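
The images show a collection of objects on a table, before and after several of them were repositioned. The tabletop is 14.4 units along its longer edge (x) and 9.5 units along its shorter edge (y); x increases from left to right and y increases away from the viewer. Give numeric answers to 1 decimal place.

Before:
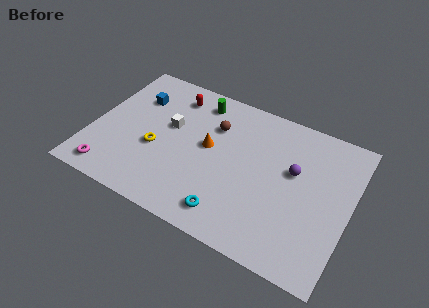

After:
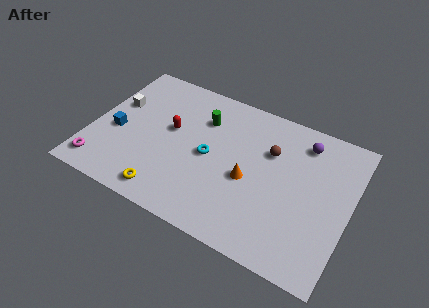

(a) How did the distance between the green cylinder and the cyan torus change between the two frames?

-4.6

Before: roughly 7.0 units apart; after: 2.4. That's 4.6 units closer together.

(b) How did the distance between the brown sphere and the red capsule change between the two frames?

+2.9

Before: roughly 2.7 units apart; after: 5.6. That's 2.9 units further apart.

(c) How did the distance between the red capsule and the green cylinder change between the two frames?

+0.8

Before: roughly 1.4 units apart; after: 2.2. That's 0.8 units further apart.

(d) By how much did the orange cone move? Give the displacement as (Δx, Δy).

(2.4, -1.1)

The orange cone was at about (6.5, 5.2) and moved to about (8.9, 4.1).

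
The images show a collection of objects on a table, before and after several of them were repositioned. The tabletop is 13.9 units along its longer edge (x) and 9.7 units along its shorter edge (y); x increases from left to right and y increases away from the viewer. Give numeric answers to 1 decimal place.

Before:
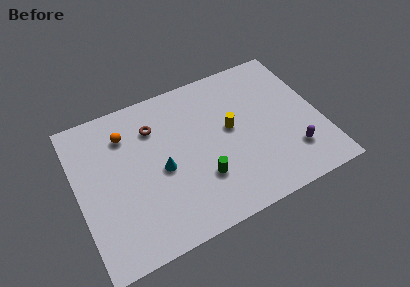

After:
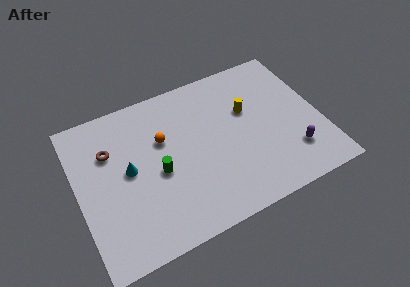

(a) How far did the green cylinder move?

2.7

From (6.8, 2.9) to (4.5, 4.3), the green cylinder covered √(2.3² + 1.4²) ≈ 2.7 units.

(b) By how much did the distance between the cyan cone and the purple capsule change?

+1.9

The distance was about 7.6 in the first image and 9.5 in the second, so they moved 1.9 units further apart.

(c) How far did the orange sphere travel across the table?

2.3

The orange sphere was near (3.0, 7.4) before and (5.0, 6.2) after, so it travelled √(2.0² + 1.2²) ≈ 2.3 units.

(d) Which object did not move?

the purple capsule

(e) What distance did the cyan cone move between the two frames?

1.9

The cyan cone moved from about (4.7, 4.4) to (2.9, 5.1), a distance of √(1.8² + 0.7²) ≈ 1.9.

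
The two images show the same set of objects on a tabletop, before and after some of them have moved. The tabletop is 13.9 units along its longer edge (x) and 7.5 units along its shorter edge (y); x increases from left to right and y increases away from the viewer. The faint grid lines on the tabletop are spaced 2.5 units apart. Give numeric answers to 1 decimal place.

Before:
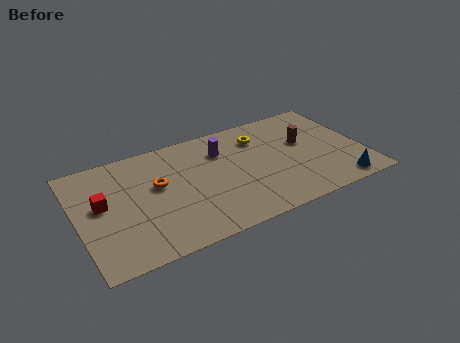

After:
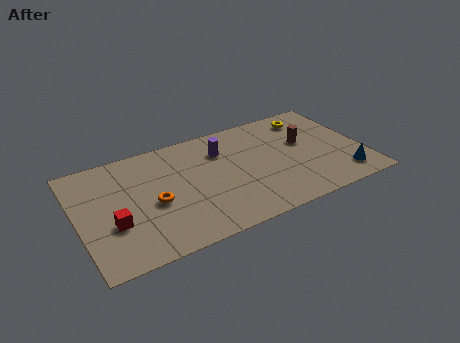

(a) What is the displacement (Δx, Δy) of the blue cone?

(0.3, 0.5)

The blue cone started near (12.4, 0.9) and ended near (12.7, 1.4).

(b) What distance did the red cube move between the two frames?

1.6

The red cube moved from about (1.2, 4.2) to (1.6, 2.7), a distance of √(0.4² + 1.5²) ≈ 1.6.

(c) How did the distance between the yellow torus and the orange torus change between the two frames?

+3.2

They were about 5.4 units apart before and 8.6 after — 3.2 units further apart.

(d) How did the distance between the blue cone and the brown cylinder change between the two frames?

-0.4

Before: roughly 3.8 units apart; after: 3.4. That's 0.4 units closer together.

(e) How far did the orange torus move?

1.1

The orange torus moved from about (3.9, 4.4) to (3.6, 3.3), a distance of √(0.3² + 1.1²) ≈ 1.1.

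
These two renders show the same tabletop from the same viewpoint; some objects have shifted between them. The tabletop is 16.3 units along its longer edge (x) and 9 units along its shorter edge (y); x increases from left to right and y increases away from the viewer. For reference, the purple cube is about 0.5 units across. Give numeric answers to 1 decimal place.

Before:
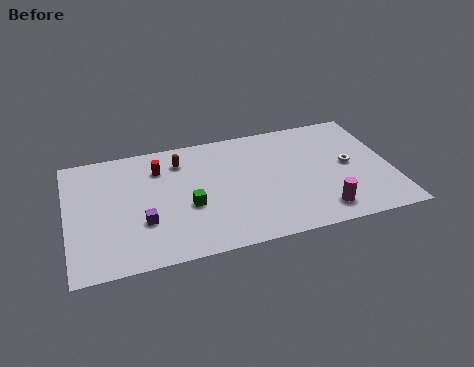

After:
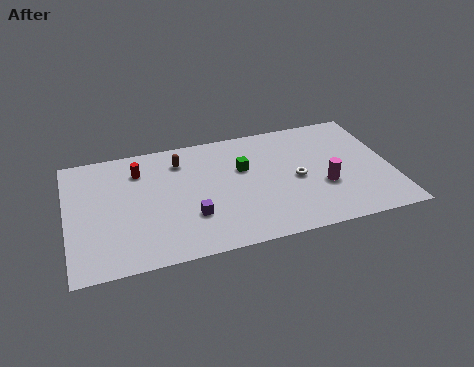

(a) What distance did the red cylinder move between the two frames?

1.0

The red cylinder moved from about (4.7, 6.8) to (3.7, 6.9), a distance of √(1.0² + 0.1²) ≈ 1.0.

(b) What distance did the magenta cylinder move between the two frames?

1.8

The magenta cylinder moved from about (12.5, 1.5) to (12.8, 3.3), a distance of √(0.3² + 1.8²) ≈ 1.8.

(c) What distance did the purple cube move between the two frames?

2.4

The purple cube moved from about (3.7, 3.0) to (6.1, 2.8), a distance of √(2.4² + 0.2²) ≈ 2.4.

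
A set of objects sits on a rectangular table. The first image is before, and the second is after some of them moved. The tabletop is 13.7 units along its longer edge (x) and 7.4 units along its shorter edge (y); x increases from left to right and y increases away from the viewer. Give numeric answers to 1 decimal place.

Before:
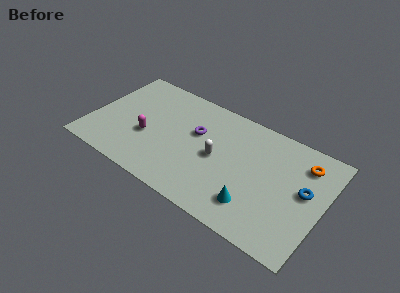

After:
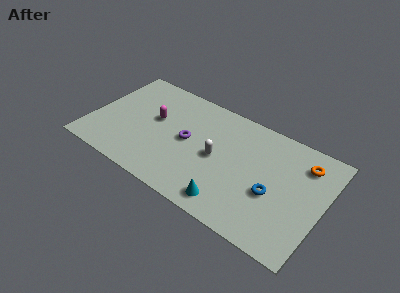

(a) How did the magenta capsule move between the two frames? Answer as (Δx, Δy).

(0.2, 1.4)

The magenta capsule started near (3.4, 2.9) and ended near (3.6, 4.3).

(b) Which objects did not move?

the orange torus and the white capsule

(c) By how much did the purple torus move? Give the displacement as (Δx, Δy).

(-0.4, -0.8)

From the two frames, the purple torus sits at roughly (6.1, 4.6) before and (5.7, 3.8) after.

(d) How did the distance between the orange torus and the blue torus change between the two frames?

+1.4

They were about 1.7 units apart before and 3.1 after — 1.4 units further apart.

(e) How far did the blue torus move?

2.0

The blue torus moved from about (12.6, 4.1) to (10.9, 3.0), a distance of √(1.7² + 1.1²) ≈ 2.0.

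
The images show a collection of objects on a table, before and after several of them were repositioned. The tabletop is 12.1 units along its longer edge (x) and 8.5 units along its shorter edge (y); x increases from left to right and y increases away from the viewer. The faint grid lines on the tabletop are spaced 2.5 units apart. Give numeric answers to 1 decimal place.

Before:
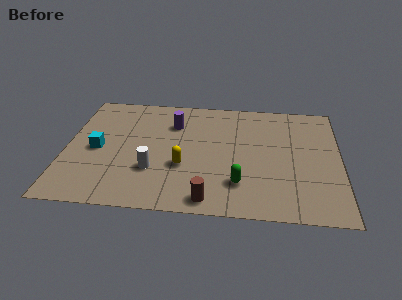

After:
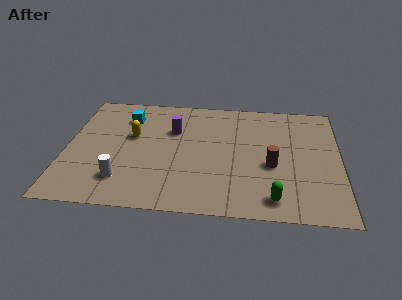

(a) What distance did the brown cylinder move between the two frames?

3.7

The brown cylinder moved from about (6.4, 0.9) to (9.1, 3.5), a distance of √(2.7² + 2.6²) ≈ 3.7.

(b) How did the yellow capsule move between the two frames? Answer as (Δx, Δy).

(-2.3, 2.0)

From the two frames, the yellow capsule sits at roughly (5.2, 3.1) before and (2.9, 5.1) after.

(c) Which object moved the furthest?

the brown cylinder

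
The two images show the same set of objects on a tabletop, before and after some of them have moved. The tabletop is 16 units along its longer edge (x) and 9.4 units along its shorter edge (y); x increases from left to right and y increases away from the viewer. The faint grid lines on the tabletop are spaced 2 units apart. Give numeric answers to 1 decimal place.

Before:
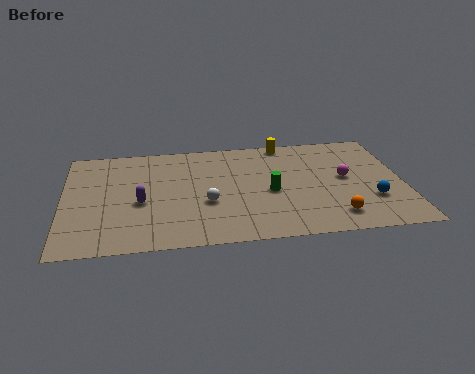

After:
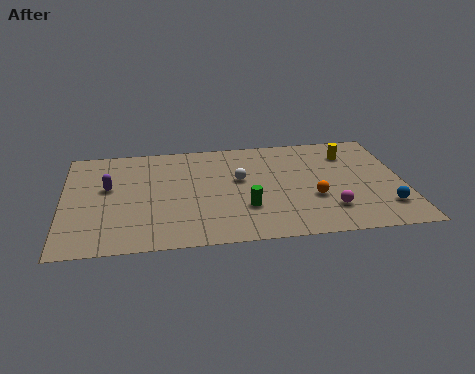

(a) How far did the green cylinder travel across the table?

1.8

From (9.7, 4.2) to (8.5, 2.9), the green cylinder covered √(1.2² + 1.3²) ≈ 1.8 units.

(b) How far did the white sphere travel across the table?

2.5

The white sphere moved from about (6.7, 3.6) to (8.3, 5.5), a distance of √(1.6² + 1.9²) ≈ 2.5.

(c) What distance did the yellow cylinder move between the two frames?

3.3

From (10.6, 8.6) to (13.6, 7.2), the yellow cylinder covered √(3.0² + 1.4²) ≈ 3.3 units.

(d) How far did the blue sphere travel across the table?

0.9

The blue sphere moved from about (14.4, 2.9) to (15.0, 2.2), a distance of √(0.6² + 0.7²) ≈ 0.9.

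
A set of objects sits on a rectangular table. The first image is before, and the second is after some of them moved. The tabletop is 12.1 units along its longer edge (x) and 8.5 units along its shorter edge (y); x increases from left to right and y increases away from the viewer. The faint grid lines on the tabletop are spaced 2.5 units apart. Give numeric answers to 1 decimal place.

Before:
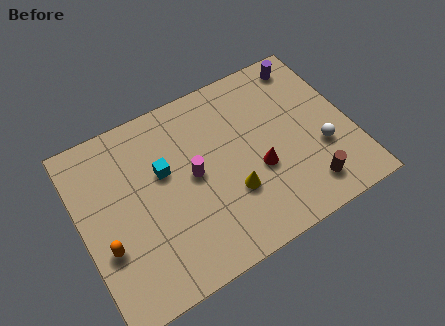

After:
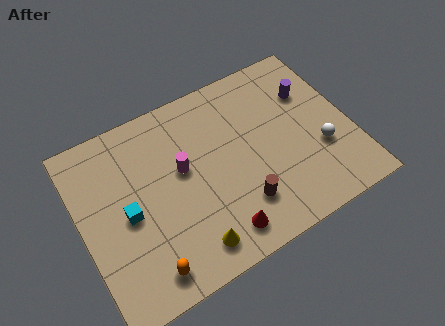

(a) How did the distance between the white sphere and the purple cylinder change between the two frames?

-1.5

They were about 4.4 units apart before and 2.9 after — 1.5 units closer together.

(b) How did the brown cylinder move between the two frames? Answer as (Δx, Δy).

(-2.9, 0.6)

From the two frames, the brown cylinder sits at roughly (9.7, 1.5) before and (6.8, 2.1) after.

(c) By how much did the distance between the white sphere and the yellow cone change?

+2.3

The distance was about 4.1 in the first image and 6.4 in the second, so they moved 2.3 units further apart.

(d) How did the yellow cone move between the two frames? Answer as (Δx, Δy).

(-2.1, -1.5)

The yellow cone started near (6.5, 2.8) and ended near (4.4, 1.3).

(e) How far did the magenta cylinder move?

0.6

From (5.0, 4.4) to (4.6, 4.9), the magenta cylinder covered √(0.4² + 0.5²) ≈ 0.6 units.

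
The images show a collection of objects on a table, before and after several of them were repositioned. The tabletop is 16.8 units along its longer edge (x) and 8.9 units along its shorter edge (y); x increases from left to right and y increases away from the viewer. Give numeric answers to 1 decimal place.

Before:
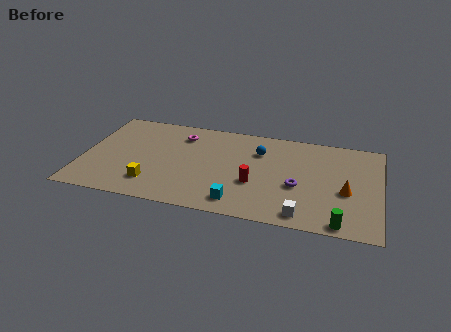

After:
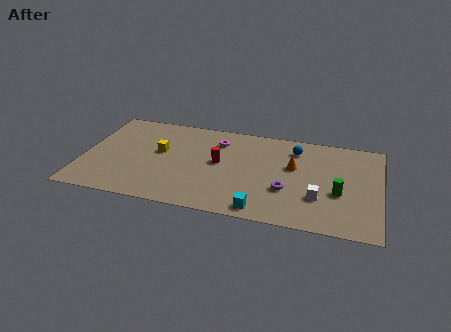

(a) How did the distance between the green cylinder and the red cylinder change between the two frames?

+1.4

The distance was about 5.5 in the first image and 6.9 in the second, so they moved 1.4 units further apart.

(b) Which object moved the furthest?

the orange cone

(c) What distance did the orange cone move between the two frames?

3.4

The orange cone was near (14.9, 3.7) before and (11.9, 5.4) after, so it travelled √(3.0² + 1.7²) ≈ 3.4 units.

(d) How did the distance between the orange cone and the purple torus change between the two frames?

-0.4

Before: roughly 2.7 units apart; after: 2.3. That's 0.4 units closer together.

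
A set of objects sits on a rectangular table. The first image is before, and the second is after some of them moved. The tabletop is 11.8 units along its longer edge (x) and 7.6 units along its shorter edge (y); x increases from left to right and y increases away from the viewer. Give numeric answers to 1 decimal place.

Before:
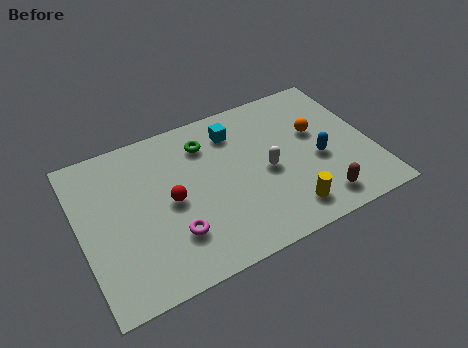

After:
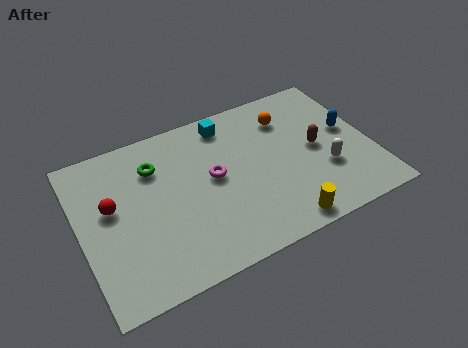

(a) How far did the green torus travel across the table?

2.1

The green torus moved from about (5.3, 5.9) to (3.2, 5.6), a distance of √(2.1² + 0.3²) ≈ 2.1.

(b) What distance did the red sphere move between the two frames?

2.4

From (3.6, 3.7) to (1.3, 4.4), the red sphere covered √(2.3² + 0.7²) ≈ 2.4 units.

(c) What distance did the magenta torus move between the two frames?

2.8

The magenta torus moved from about (3.5, 2.1) to (5.4, 4.1), a distance of √(1.9² + 2.0²) ≈ 2.8.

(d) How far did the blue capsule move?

1.7

The blue capsule was near (9.6, 3.2) before and (11.0, 4.2) after, so it travelled √(1.4² + 1.0²) ≈ 1.7 units.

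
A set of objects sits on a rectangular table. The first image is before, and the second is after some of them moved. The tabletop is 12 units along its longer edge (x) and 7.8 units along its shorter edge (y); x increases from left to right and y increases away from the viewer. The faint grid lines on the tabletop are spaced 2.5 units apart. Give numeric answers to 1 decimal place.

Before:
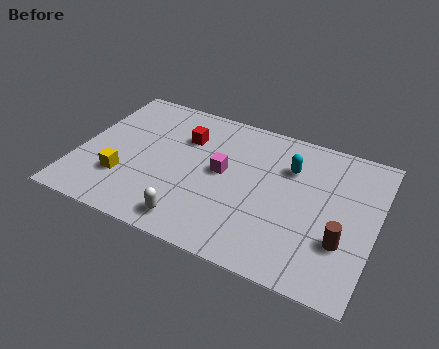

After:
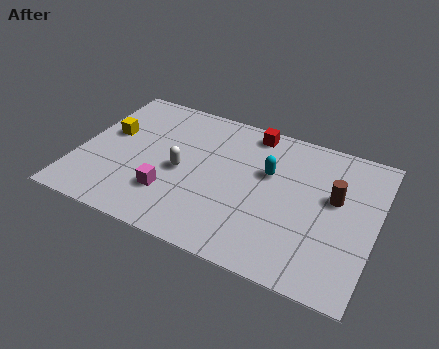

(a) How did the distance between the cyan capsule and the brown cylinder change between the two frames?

-1.1

They were about 3.8 units apart before and 2.7 after — 1.1 units closer together.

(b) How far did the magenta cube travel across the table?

2.8

The magenta cube moved from about (5.8, 4.2) to (3.9, 2.2), a distance of √(1.9² + 2.0²) ≈ 2.8.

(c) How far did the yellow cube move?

2.5

The yellow cube was near (2.0, 2.3) before and (1.1, 4.6) after, so it travelled √(0.9² + 2.3²) ≈ 2.5 units.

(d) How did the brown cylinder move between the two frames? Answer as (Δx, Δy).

(-0.5, 2.1)

The brown cylinder started near (10.8, 2.5) and ended near (10.3, 4.6).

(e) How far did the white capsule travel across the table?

2.6

From (5.0, 1.1) to (4.2, 3.6), the white capsule covered √(0.8² + 2.5²) ≈ 2.6 units.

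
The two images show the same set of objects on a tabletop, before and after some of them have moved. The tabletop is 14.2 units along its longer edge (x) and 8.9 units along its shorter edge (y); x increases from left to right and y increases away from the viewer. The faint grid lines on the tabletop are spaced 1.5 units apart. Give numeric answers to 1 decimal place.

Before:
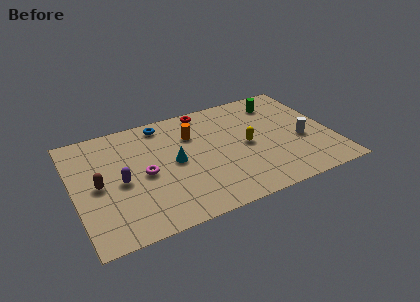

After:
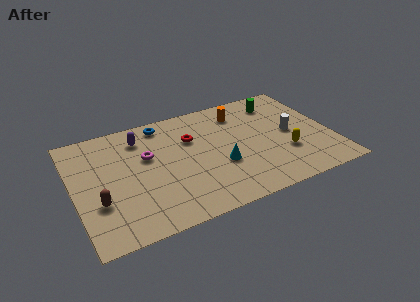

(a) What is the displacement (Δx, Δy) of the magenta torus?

(0.3, 1.3)

The magenta torus started near (3.8, 4.2) and ended near (4.1, 5.5).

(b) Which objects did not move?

the green cylinder and the blue torus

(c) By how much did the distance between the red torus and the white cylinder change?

-1.0

The distance was about 6.6 in the first image and 5.6 in the second, so they moved 1.0 units closer together.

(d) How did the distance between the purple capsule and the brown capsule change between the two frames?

+3.7

The distance was about 1.2 in the first image and 4.9 in the second, so they moved 3.7 units further apart.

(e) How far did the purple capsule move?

3.3

From (2.5, 4.1) to (3.9, 7.1), the purple capsule covered √(1.4² + 3.0²) ≈ 3.3 units.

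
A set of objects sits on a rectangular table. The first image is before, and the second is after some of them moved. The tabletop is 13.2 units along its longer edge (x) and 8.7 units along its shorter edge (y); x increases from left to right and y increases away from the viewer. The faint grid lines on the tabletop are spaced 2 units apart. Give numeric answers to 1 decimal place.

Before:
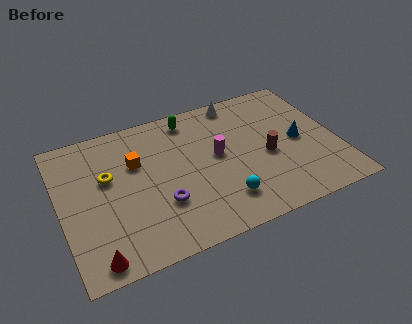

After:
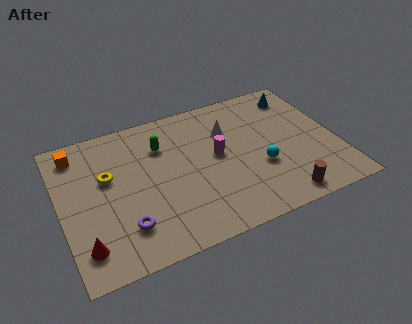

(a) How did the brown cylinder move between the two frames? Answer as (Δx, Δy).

(0.3, -2.8)

The brown cylinder started near (9.8, 3.8) and ended near (10.1, 1.0).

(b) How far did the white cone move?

1.8

The white cone moved from about (8.9, 7.8) to (8.2, 6.1), a distance of √(0.7² + 1.7²) ≈ 1.8.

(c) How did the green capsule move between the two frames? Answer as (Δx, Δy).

(-1.5, -1.2)

The green capsule started near (6.5, 7.5) and ended near (5.0, 6.3).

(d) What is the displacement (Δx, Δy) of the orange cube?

(-2.7, 1.6)

The orange cube was at about (3.7, 5.7) and moved to about (1.0, 7.3).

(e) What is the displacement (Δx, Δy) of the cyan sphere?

(2.0, 1.3)

The cyan sphere started near (7.4, 1.9) and ended near (9.4, 3.2).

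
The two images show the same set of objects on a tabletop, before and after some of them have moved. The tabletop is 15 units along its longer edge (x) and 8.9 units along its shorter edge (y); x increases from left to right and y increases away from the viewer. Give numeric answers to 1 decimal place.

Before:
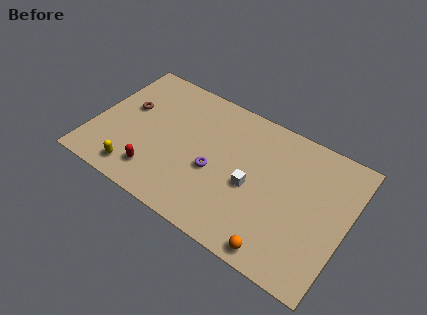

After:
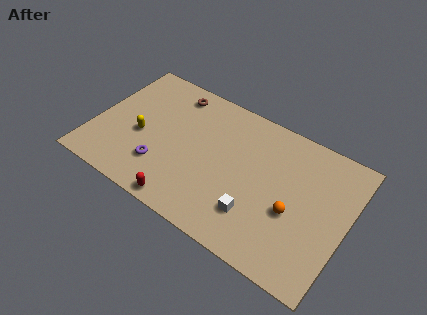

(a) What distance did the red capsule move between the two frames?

2.1

From (4.1, 1.8) to (6.0, 0.8), the red capsule covered √(1.9² + 1.0²) ≈ 2.1 units.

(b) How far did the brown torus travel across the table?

3.3

The brown torus moved from about (1.8, 5.3) to (4.1, 7.6), a distance of √(2.3² + 2.3²) ≈ 3.3.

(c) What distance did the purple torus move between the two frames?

3.3

The purple torus was near (7.3, 3.7) before and (4.3, 2.4) after, so it travelled √(3.0² + 1.3²) ≈ 3.3 units.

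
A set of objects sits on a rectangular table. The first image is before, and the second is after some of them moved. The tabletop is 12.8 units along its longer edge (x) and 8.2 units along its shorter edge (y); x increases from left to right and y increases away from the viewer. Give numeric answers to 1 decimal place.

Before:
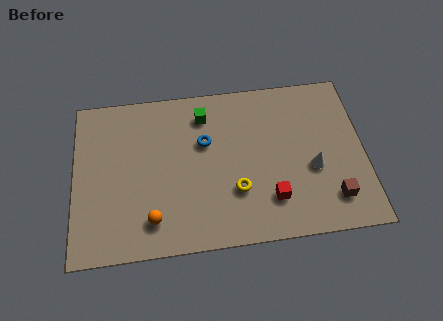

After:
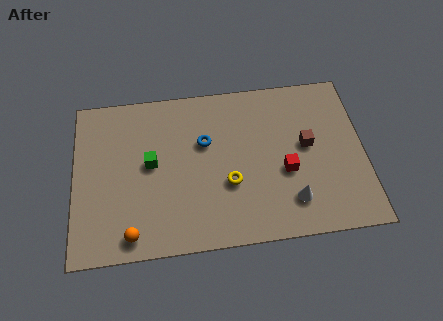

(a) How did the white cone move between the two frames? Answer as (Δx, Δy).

(-1.0, -1.5)

From the two frames, the white cone sits at roughly (10.5, 3.3) before and (9.5, 1.8) after.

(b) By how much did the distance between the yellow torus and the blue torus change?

-0.5

Before: roughly 2.9 units apart; after: 2.4. That's 0.5 units closer together.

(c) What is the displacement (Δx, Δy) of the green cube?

(-2.4, -2.2)

The green cube was at about (5.8, 6.6) and moved to about (3.4, 4.4).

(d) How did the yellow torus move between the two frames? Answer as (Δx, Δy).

(-0.3, 0.4)

From the two frames, the yellow torus sits at roughly (7.1, 2.6) before and (6.8, 3.0) after.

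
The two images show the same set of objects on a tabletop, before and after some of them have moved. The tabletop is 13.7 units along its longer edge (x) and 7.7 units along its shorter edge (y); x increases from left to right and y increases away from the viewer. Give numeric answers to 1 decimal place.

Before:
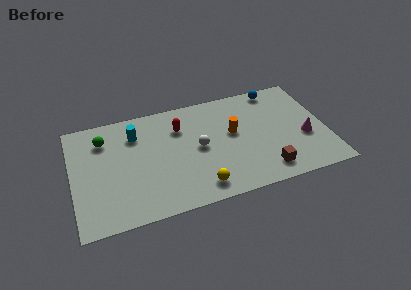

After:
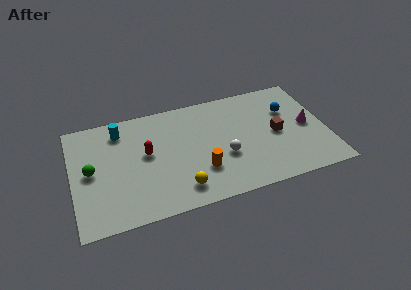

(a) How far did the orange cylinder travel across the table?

2.8

The orange cylinder was near (8.7, 4.4) before and (6.8, 2.3) after, so it travelled √(1.9² + 2.1²) ≈ 2.8 units.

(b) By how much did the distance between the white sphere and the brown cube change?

-1.3

They were about 4.3 units apart before and 3.0 after — 1.3 units closer together.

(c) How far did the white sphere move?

1.6

The white sphere was near (6.8, 3.9) before and (8.1, 2.9) after, so it travelled √(1.3² + 1.0²) ≈ 1.6 units.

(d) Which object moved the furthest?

the orange cylinder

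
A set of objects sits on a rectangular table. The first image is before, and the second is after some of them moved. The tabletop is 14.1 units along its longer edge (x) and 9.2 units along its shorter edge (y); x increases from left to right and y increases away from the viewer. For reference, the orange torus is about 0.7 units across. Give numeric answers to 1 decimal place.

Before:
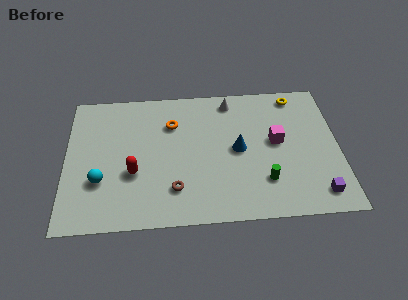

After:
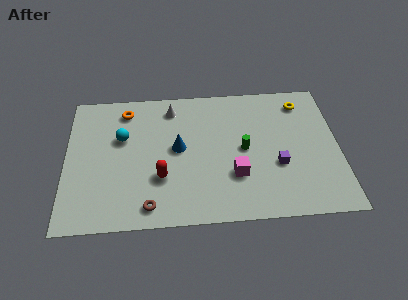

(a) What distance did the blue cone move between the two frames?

3.1

The blue cone was near (8.9, 4.6) before and (5.8, 4.9) after, so it travelled √(3.1² + 0.3²) ≈ 3.1 units.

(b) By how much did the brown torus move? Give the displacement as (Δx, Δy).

(-1.3, -1.0)

The brown torus was at about (5.6, 2.2) and moved to about (4.3, 1.2).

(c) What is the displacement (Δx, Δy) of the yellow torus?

(0.3, -0.5)

The yellow torus started near (12.0, 8.1) and ended near (12.3, 7.6).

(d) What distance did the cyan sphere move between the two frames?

3.0

From (1.8, 3.0) to (2.9, 5.8), the cyan sphere covered √(1.1² + 2.8²) ≈ 3.0 units.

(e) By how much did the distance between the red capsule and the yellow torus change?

-1.0

Before: roughly 9.7 units apart; after: 8.7. That's 1.0 units closer together.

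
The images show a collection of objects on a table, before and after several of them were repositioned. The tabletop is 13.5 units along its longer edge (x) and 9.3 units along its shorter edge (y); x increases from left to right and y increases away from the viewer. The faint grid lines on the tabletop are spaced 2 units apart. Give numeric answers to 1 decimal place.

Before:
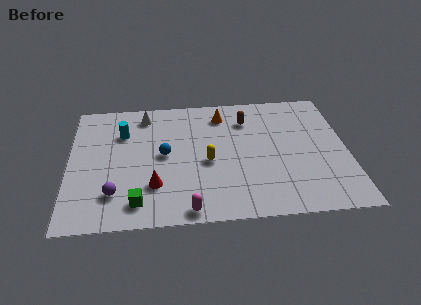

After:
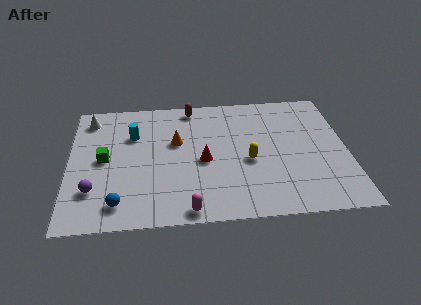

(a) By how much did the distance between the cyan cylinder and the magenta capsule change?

-0.4

The distance was about 6.6 in the first image and 6.2 in the second, so they moved 0.4 units closer together.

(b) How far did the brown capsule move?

3.0

From (8.7, 7.1) to (6.0, 8.3), the brown capsule covered √(2.7² + 1.2²) ≈ 3.0 units.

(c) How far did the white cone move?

2.7

The white cone moved from about (3.7, 7.9) to (1.0, 7.8), a distance of √(2.7² + 0.1²) ≈ 2.7.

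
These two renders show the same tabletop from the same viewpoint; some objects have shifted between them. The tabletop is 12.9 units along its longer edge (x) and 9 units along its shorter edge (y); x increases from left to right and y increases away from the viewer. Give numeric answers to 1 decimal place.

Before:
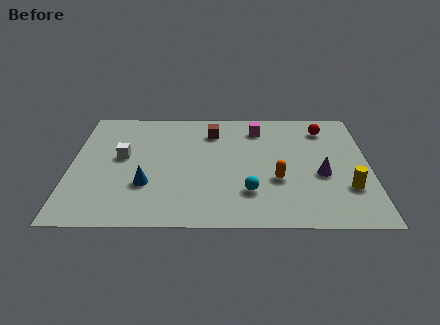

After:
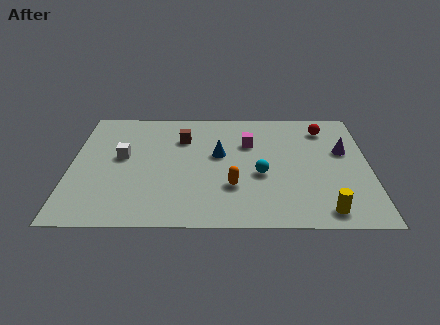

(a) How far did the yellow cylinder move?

1.9

The yellow cylinder moved from about (11.9, 2.7) to (10.9, 1.1), a distance of √(1.0² + 1.6²) ≈ 1.9.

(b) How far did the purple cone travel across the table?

2.1

The purple cone moved from about (10.8, 3.7) to (11.8, 5.5), a distance of √(1.0² + 1.8²) ≈ 2.1.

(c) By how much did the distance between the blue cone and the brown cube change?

-2.9

They were about 5.0 units apart before and 2.1 after — 2.9 units closer together.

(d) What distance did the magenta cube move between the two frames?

1.3

The magenta cube moved from about (8.1, 7.3) to (7.7, 6.1), a distance of √(0.4² + 1.2²) ≈ 1.3.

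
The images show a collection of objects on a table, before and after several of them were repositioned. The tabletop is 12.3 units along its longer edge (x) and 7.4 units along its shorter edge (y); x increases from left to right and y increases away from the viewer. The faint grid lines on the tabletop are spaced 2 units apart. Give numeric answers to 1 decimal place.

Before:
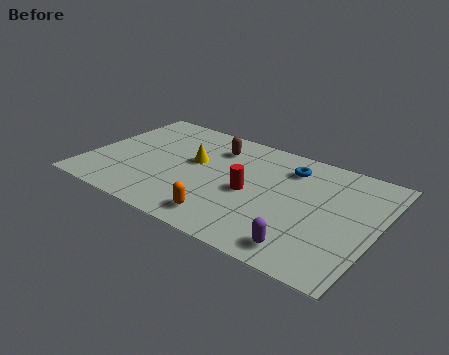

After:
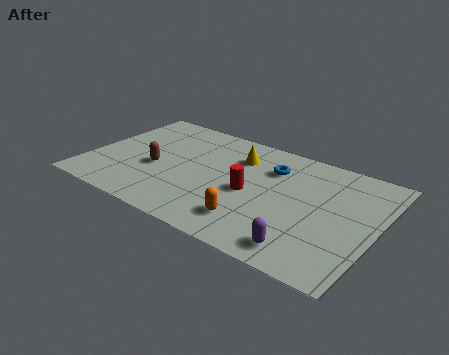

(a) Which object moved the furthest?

the brown capsule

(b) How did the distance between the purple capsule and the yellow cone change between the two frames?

-0.5

They were about 6.2 units apart before and 5.7 after — 0.5 units closer together.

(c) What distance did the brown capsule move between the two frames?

3.4

The brown capsule moved from about (5.1, 5.7) to (2.9, 3.1), a distance of √(2.2² + 2.6²) ≈ 3.4.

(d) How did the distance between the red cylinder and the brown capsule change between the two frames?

+1.1

They were about 3.0 units apart before and 4.1 after — 1.1 units further apart.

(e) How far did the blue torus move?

0.8

The blue torus moved from about (8.3, 5.8) to (7.6, 5.4), a distance of √(0.7² + 0.4²) ≈ 0.8.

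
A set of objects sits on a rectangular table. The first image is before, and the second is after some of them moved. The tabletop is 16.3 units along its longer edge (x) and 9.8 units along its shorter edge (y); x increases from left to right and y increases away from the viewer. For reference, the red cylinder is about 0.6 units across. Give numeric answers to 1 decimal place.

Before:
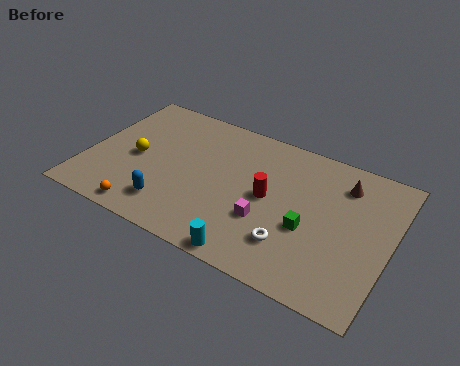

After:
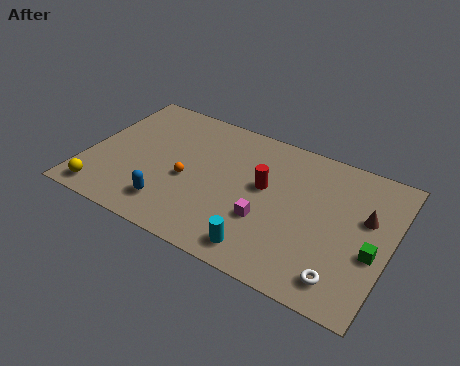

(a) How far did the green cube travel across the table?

3.4

The green cube moved from about (12.1, 3.9) to (15.5, 3.9), a distance of √(3.4² + 0.0²) ≈ 3.4.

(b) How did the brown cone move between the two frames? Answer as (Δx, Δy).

(1.4, -1.7)

The brown cone was at about (13.5, 7.7) and moved to about (14.9, 6.0).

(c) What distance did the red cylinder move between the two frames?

0.7

From (9.8, 5.0) to (9.5, 5.6), the red cylinder covered √(0.3² + 0.6²) ≈ 0.7 units.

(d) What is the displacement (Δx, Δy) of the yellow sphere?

(-1.3, -3.4)

The yellow sphere was at about (2.6, 4.6) and moved to about (1.3, 1.2).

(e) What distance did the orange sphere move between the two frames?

3.7

From (3.7, 1.0) to (5.5, 4.2), the orange sphere covered √(1.8² + 3.2²) ≈ 3.7 units.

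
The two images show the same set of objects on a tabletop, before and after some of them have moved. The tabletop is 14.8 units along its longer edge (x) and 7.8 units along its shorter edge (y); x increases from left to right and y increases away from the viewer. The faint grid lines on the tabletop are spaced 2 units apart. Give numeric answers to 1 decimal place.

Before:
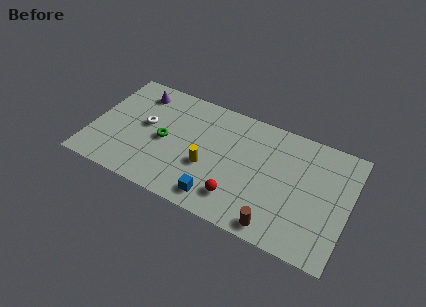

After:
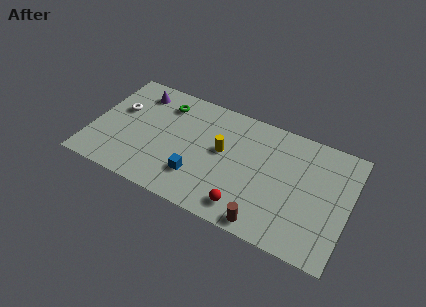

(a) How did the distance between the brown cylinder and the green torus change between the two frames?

+1.1

The distance was about 7.4 in the first image and 8.5 in the second, so they moved 1.1 units further apart.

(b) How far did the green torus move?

2.5

From (4.2, 3.7) to (3.9, 6.2), the green torus covered √(0.3² + 2.5²) ≈ 2.5 units.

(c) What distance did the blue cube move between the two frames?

1.6

The blue cube was near (7.6, 1.2) before and (6.3, 2.1) after, so it travelled √(1.3² + 0.9²) ≈ 1.6 units.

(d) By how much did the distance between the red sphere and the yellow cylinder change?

+1.2

The distance was about 2.3 in the first image and 3.5 in the second, so they moved 1.2 units further apart.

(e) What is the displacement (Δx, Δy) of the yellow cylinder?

(0.7, 1.4)

From the two frames, the yellow cylinder sits at roughly (6.8, 3.0) before and (7.5, 4.4) after.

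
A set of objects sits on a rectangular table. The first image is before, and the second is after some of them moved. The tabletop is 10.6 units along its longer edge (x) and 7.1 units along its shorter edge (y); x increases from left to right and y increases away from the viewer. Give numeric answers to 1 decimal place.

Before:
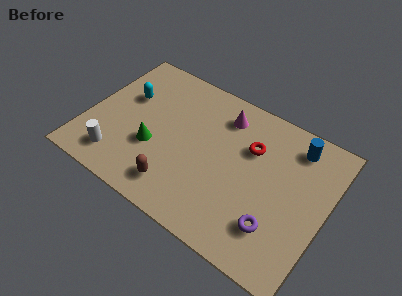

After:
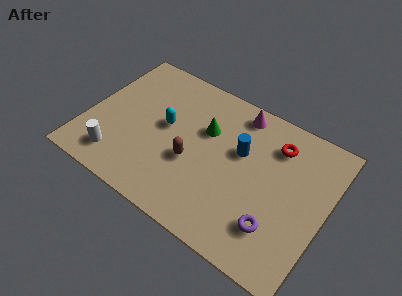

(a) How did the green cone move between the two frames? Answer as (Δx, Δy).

(2.0, 2.0)

The green cone was at about (3.1, 2.6) and moved to about (5.1, 4.6).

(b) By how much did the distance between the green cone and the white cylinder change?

+2.8

Before: roughly 1.9 units apart; after: 4.7. That's 2.8 units further apart.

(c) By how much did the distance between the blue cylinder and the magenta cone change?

-1.4

The distance was about 3.2 in the first image and 1.8 in the second, so they moved 1.4 units closer together.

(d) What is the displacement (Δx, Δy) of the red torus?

(1.0, 0.7)

The red torus was at about (7.1, 4.8) and moved to about (8.1, 5.5).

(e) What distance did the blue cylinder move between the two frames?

2.7

The blue cylinder moved from about (8.9, 5.9) to (6.7, 4.4), a distance of √(2.2² + 1.5²) ≈ 2.7.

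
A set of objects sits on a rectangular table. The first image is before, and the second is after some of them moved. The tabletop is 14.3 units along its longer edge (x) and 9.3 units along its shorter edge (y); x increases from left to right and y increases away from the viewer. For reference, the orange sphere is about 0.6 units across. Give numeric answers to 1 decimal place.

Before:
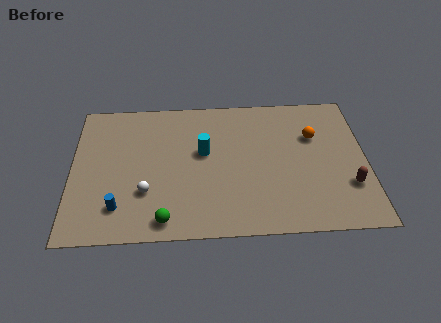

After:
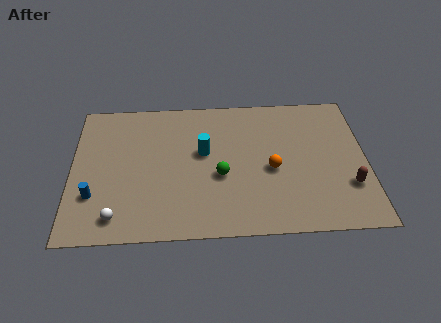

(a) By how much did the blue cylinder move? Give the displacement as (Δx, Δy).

(-1.2, 0.8)

The blue cylinder was at about (2.3, 2.0) and moved to about (1.1, 2.8).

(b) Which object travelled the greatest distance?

the green sphere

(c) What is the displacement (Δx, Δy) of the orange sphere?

(-2.1, -2.1)

From the two frames, the orange sphere sits at roughly (11.8, 6.2) before and (9.7, 4.1) after.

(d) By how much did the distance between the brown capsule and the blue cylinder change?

+1.2

Before: roughly 11.1 units apart; after: 12.3. That's 1.2 units further apart.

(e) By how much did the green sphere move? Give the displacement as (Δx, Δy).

(2.7, 2.7)

The green sphere started near (4.5, 1.1) and ended near (7.2, 3.8).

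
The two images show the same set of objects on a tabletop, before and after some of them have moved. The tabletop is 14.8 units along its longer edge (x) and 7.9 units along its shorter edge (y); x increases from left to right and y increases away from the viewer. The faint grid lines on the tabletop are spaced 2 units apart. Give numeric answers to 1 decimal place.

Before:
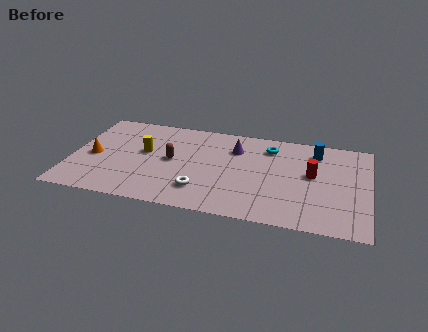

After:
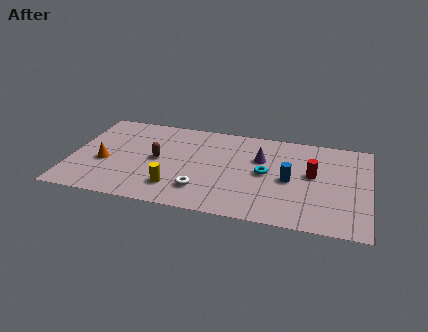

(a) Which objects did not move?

the white torus and the red cylinder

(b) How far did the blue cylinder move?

3.0

From (12.1, 6.4) to (10.9, 3.7), the blue cylinder covered √(1.2² + 2.7²) ≈ 3.0 units.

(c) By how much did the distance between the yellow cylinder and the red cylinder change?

-1.2

They were about 8.4 units apart before and 7.2 after — 1.2 units closer together.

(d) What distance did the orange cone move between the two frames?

0.7

From (1.1, 3.6) to (1.7, 3.2), the orange cone covered √(0.6² + 0.4²) ≈ 0.7 units.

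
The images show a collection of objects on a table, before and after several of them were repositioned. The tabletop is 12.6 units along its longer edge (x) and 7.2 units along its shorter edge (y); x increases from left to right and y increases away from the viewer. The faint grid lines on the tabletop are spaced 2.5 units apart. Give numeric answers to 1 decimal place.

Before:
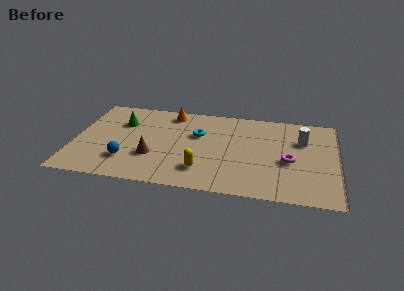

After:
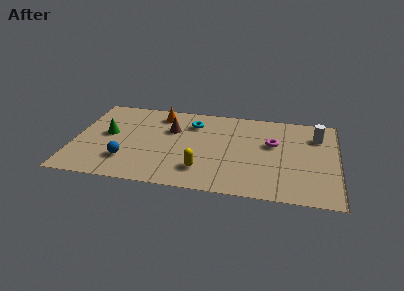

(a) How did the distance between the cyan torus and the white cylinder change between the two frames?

+1.0

Before: roughly 5.0 units apart; after: 6.0. That's 1.0 units further apart.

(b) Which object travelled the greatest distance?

the brown cone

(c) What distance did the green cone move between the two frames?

1.3

From (2.2, 5.0) to (1.6, 3.9), the green cone covered √(0.6² + 1.1²) ≈ 1.3 units.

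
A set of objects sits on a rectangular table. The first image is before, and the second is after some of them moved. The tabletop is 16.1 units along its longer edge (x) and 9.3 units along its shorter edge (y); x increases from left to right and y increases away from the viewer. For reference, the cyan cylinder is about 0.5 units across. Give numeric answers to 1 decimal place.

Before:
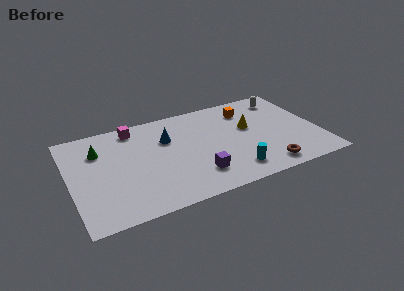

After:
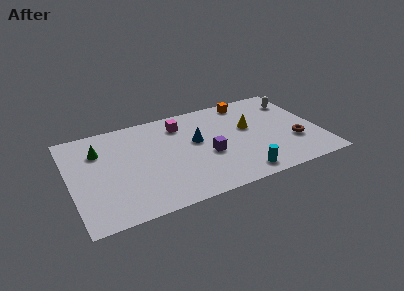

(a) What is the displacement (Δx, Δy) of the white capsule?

(0.7, -0.5)

The white capsule was at about (14.3, 7.7) and moved to about (15.0, 7.2).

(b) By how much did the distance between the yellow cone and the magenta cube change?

-3.0

The distance was about 7.7 in the first image and 4.7 in the second, so they moved 3.0 units closer together.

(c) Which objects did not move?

the yellow cone and the green cone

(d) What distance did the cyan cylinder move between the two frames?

0.6

The cyan cylinder moved from about (10.2, 1.7) to (10.6, 1.2), a distance of √(0.4² + 0.5²) ≈ 0.6.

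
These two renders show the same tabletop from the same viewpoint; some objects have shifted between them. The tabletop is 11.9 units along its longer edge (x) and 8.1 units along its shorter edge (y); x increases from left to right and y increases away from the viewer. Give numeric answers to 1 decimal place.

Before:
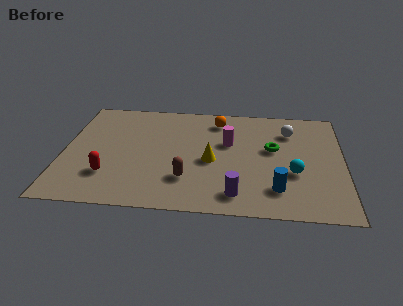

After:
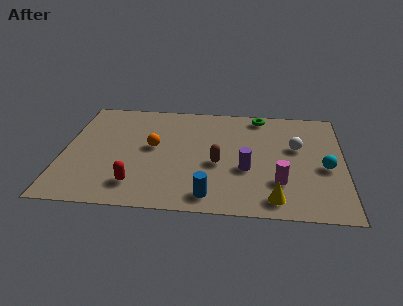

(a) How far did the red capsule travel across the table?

1.3

The red capsule moved from about (2.0, 2.2) to (3.2, 1.6), a distance of √(1.2² + 0.6²) ≈ 1.3.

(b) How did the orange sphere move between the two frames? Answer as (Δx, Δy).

(-2.7, -2.3)

The orange sphere started near (6.5, 6.7) and ended near (3.8, 4.4).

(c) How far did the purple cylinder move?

1.8

The purple cylinder moved from about (7.4, 1.3) to (7.8, 3.1), a distance of √(0.4² + 1.8²) ≈ 1.8.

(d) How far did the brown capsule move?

1.8

From (5.3, 2.2) to (6.6, 3.4), the brown capsule covered √(1.3² + 1.2²) ≈ 1.8 units.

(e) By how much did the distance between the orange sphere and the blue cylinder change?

-1.4

The distance was about 5.5 in the first image and 4.1 in the second, so they moved 1.4 units closer together.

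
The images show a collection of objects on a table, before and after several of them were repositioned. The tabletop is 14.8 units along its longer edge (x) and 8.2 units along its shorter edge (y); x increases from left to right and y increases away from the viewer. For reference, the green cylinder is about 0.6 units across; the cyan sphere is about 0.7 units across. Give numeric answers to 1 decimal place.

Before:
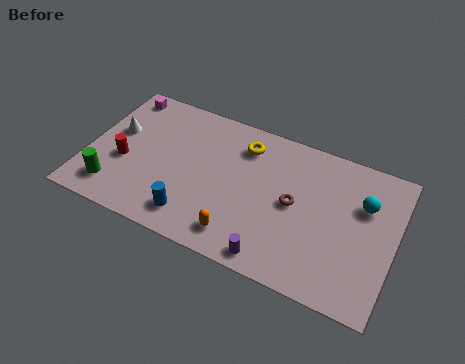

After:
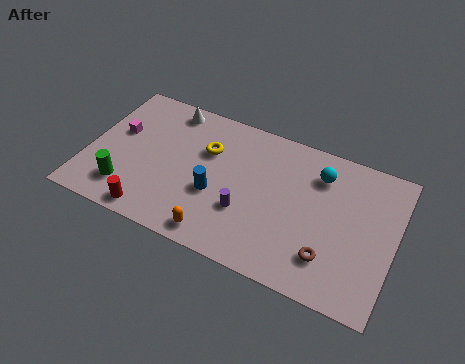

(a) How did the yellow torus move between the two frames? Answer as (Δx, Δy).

(-1.7, -1.0)

From the two frames, the yellow torus sits at roughly (7.3, 6.5) before and (5.6, 5.5) after.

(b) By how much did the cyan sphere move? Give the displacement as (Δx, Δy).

(-2.2, 0.8)

The cyan sphere was at about (13.2, 5.5) and moved to about (11.0, 6.3).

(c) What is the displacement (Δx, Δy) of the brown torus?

(1.9, -2.2)

From the two frames, the brown torus sits at roughly (10.0, 4.2) before and (11.9, 2.0) after.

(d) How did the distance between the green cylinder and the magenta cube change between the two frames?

-2.4

They were about 5.6 units apart before and 3.2 after — 2.4 units closer together.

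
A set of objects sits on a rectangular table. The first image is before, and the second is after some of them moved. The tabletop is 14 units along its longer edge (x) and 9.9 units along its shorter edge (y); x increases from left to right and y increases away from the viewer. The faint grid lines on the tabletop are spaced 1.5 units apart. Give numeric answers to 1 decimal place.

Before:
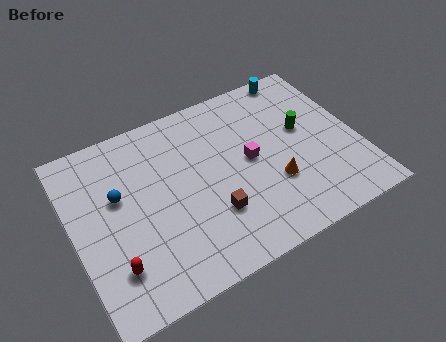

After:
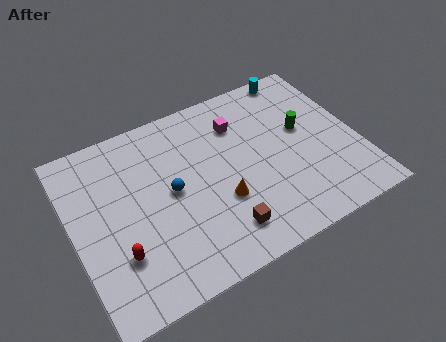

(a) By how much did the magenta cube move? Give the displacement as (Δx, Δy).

(-0.2, 2.3)

The magenta cube started near (8.7, 5.1) and ended near (8.5, 7.4).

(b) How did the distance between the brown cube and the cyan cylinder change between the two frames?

+0.7

They were about 8.1 units apart before and 8.8 after — 0.7 units further apart.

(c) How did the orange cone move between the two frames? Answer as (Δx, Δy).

(-2.6, 0.2)

From the two frames, the orange cone sits at roughly (9.6, 3.3) before and (7.0, 3.5) after.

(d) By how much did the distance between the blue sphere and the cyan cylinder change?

-1.9

They were about 10.0 units apart before and 8.1 after — 1.9 units closer together.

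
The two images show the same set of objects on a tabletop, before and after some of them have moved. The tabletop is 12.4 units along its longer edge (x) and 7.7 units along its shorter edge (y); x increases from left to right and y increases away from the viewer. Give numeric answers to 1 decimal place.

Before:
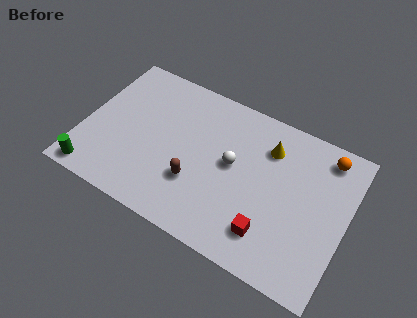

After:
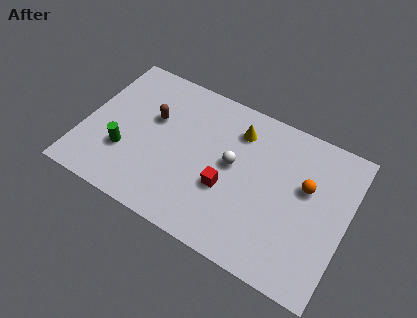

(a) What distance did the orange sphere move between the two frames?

2.0

The orange sphere was near (11.1, 6.6) before and (10.4, 4.7) after, so it travelled √(0.7² + 1.9²) ≈ 2.0 units.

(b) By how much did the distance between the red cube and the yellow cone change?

-1.0

They were about 4.1 units apart before and 3.1 after — 1.0 units closer together.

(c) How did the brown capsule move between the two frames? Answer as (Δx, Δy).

(-2.4, 2.3)

The brown capsule started near (5.5, 2.5) and ended near (3.1, 4.8).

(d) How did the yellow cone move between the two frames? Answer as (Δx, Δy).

(-1.5, 0.2)

The yellow cone started near (8.5, 5.8) and ended near (7.0, 6.0).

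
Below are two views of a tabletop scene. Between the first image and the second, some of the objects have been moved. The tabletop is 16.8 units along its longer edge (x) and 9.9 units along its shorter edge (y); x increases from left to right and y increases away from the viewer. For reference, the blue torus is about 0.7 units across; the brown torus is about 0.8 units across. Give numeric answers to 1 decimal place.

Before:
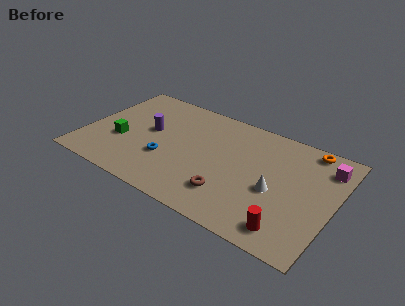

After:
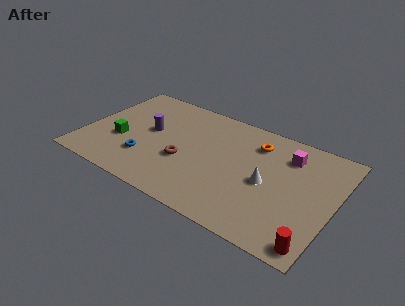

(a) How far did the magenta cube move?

2.5

The magenta cube moved from about (15.9, 7.8) to (13.4, 7.6), a distance of √(2.5² + 0.2²) ≈ 2.5.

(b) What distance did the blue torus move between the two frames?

1.4

The blue torus was near (5.7, 3.4) before and (4.4, 2.8) after, so it travelled √(1.3² + 0.6²) ≈ 1.4 units.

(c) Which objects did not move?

the green cube and the purple cylinder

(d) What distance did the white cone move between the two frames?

0.7

The white cone was near (13.0, 4.2) before and (12.4, 4.6) after, so it travelled √(0.6² + 0.4²) ≈ 0.7 units.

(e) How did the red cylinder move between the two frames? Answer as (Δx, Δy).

(1.7, -0.4)

The red cylinder was at about (14.3, 1.5) and moved to about (16.0, 1.1).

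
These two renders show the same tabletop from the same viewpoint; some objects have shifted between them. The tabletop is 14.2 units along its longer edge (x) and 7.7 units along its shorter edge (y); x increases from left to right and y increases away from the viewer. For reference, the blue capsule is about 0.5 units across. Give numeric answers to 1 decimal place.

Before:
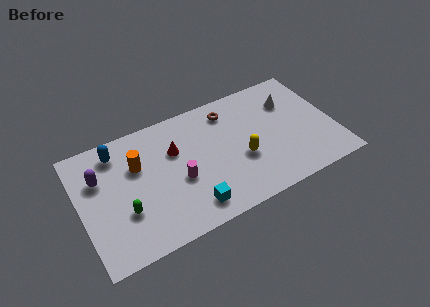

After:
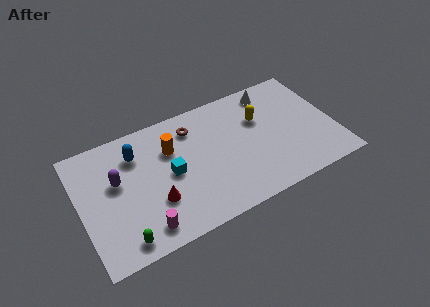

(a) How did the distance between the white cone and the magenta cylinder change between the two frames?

+2.6

Before: roughly 7.0 units apart; after: 9.6. That's 2.6 units further apart.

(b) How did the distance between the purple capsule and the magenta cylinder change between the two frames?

-1.1

The distance was about 4.7 in the first image and 3.6 in the second, so they moved 1.1 units closer together.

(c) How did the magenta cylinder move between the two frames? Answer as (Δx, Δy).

(-2.2, -2.0)

From the two frames, the magenta cylinder sits at roughly (5.4, 3.2) before and (3.2, 1.2) after.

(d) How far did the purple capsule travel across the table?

1.1

From (1.2, 5.2) to (2.1, 4.6), the purple capsule covered √(0.9² + 0.6²) ≈ 1.1 units.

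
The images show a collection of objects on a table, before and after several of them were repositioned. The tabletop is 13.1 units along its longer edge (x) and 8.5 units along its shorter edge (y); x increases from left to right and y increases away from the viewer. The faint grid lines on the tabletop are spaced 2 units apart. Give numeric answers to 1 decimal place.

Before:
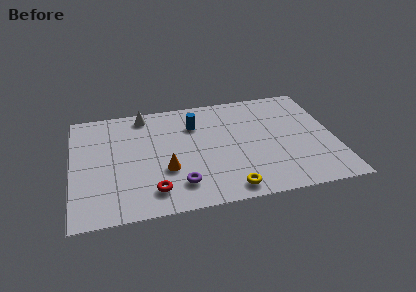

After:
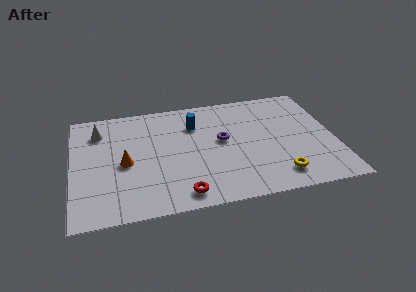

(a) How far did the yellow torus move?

2.5

The yellow torus moved from about (7.6, 1.0) to (10.1, 1.5), a distance of √(2.5² + 0.5²) ≈ 2.5.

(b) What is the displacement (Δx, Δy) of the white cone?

(-2.3, -0.9)

The white cone was at about (3.7, 7.5) and moved to about (1.4, 6.6).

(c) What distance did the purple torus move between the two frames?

3.7

The purple torus was near (5.2, 1.8) before and (7.5, 4.7) after, so it travelled √(2.3² + 2.9²) ≈ 3.7 units.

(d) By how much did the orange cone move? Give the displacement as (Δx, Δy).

(-2.0, 0.9)

The orange cone was at about (4.6, 3.0) and moved to about (2.6, 3.9).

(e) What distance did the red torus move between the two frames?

1.5

From (3.9, 1.6) to (5.3, 1.1), the red torus covered √(1.4² + 0.5²) ≈ 1.5 units.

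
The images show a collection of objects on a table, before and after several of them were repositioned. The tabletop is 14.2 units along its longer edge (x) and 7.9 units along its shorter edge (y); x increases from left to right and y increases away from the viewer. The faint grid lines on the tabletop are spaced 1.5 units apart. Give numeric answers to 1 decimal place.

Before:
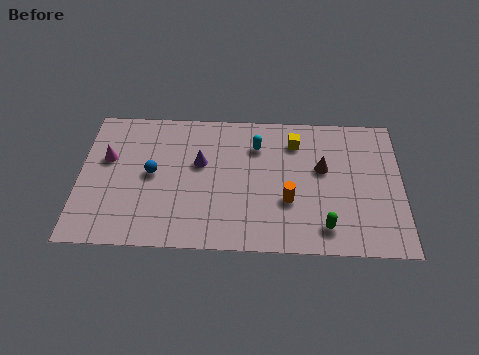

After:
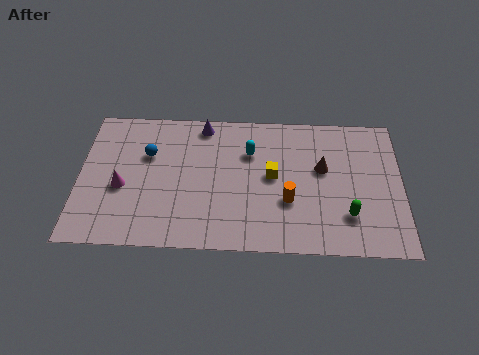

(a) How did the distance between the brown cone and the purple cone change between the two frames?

+0.4

They were about 5.4 units apart before and 5.8 after — 0.4 units further apart.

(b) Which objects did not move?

the brown cone and the orange cylinder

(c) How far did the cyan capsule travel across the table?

0.5

From (7.8, 5.9) to (7.5, 5.5), the cyan capsule covered √(0.3² + 0.4²) ≈ 0.5 units.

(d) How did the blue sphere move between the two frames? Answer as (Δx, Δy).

(-0.2, 1.1)

From the two frames, the blue sphere sits at roughly (3.2, 4.1) before and (3.0, 5.2) after.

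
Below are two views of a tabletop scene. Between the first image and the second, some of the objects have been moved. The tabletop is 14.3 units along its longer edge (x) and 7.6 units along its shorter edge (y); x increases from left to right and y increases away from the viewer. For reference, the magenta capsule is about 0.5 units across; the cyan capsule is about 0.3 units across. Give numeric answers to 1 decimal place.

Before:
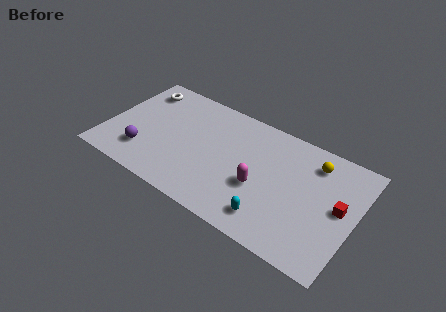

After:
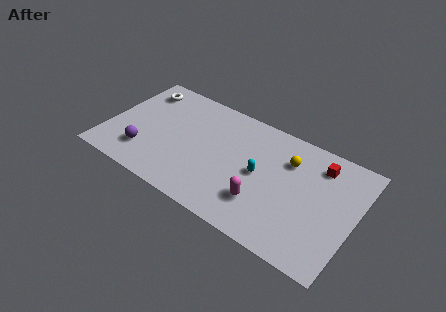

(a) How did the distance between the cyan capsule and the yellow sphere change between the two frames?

-2.8

They were about 5.0 units apart before and 2.2 after — 2.8 units closer together.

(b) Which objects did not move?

the white torus and the purple sphere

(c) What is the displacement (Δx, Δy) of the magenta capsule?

(0.3, -0.9)

From the two frames, the magenta capsule sits at roughly (9.0, 3.0) before and (9.3, 2.1) after.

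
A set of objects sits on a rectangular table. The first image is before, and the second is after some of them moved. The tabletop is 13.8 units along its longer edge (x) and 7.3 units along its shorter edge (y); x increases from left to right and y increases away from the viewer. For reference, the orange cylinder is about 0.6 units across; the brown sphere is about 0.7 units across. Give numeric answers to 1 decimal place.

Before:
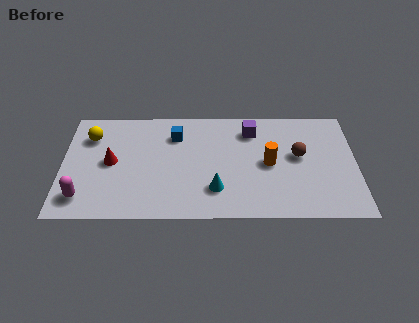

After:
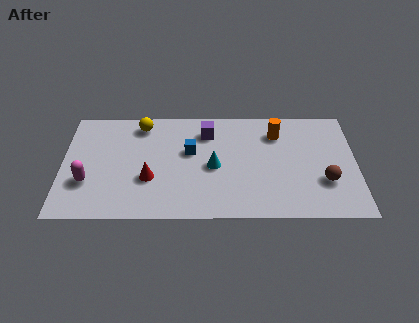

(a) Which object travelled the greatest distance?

the yellow sphere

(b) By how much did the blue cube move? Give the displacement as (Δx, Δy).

(0.7, -1.1)

From the two frames, the blue cube sits at roughly (5.3, 5.5) before and (6.0, 4.4) after.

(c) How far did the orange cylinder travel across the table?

2.0

The orange cylinder was near (9.7, 3.6) before and (10.1, 5.6) after, so it travelled √(0.4² + 2.0²) ≈ 2.0 units.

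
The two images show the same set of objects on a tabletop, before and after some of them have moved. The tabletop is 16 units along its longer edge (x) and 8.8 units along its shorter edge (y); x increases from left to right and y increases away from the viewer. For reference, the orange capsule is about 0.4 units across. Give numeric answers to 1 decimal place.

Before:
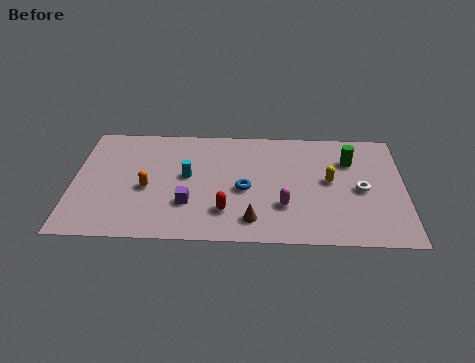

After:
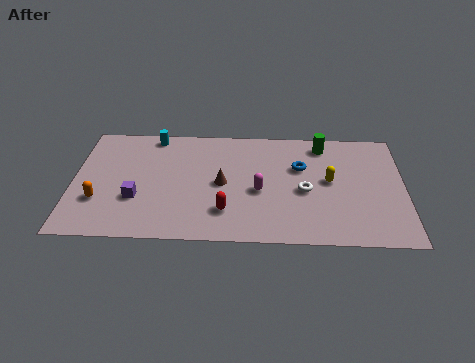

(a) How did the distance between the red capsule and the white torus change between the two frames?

-2.6

They were about 6.8 units apart before and 4.2 after — 2.6 units closer together.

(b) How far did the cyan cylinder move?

3.5

The cyan cylinder moved from about (5.5, 4.8) to (3.8, 7.9), a distance of √(1.7² + 3.1²) ≈ 3.5.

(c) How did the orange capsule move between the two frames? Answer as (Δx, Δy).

(-2.3, -1.0)

The orange capsule was at about (3.6, 3.8) and moved to about (1.3, 2.8).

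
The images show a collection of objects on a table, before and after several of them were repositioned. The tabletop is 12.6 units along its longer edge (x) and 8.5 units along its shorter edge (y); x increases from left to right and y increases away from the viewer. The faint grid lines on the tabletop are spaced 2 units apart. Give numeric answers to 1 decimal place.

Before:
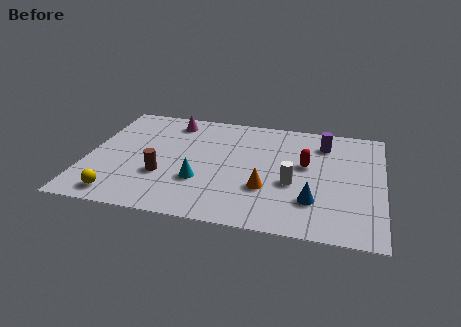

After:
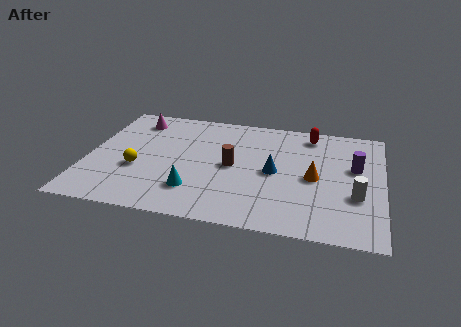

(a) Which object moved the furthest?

the brown cylinder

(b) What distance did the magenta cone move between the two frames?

1.6

The magenta cone moved from about (3.4, 7.2) to (1.8, 7.0), a distance of √(1.6² + 0.2²) ≈ 1.6.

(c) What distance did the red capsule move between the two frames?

2.4

The red capsule moved from about (9.3, 4.9) to (9.4, 7.3), a distance of √(0.1² + 2.4²) ≈ 2.4.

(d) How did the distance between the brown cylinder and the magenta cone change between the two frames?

+0.9

The distance was about 4.3 in the first image and 5.2 in the second, so they moved 0.9 units further apart.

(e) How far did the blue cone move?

2.5

From (9.7, 2.3) to (8.0, 4.1), the blue cone covered √(1.7² + 1.8²) ≈ 2.5 units.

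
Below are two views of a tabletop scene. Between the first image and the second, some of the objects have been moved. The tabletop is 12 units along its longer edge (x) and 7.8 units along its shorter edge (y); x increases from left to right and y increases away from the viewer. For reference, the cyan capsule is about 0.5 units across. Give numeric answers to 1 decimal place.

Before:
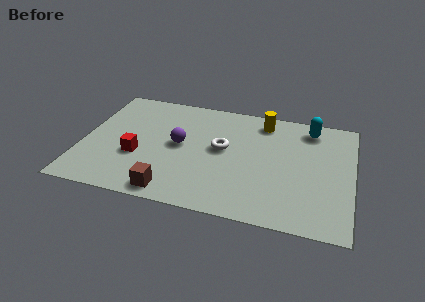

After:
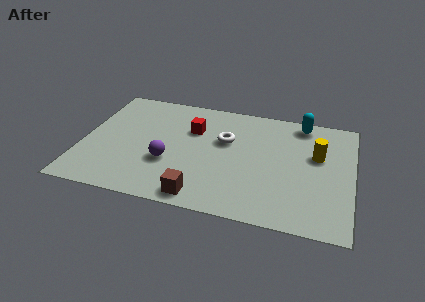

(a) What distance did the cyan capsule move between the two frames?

0.5

The cyan capsule moved from about (10.0, 6.6) to (9.6, 6.9), a distance of √(0.4² + 0.3²) ≈ 0.5.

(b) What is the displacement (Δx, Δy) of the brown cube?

(1.3, 0.0)

From the two frames, the brown cube sits at roughly (4.2, 0.9) before and (5.5, 0.9) after.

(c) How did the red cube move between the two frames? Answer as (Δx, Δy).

(2.3, 2.4)

From the two frames, the red cube sits at roughly (2.5, 2.9) before and (4.8, 5.3) after.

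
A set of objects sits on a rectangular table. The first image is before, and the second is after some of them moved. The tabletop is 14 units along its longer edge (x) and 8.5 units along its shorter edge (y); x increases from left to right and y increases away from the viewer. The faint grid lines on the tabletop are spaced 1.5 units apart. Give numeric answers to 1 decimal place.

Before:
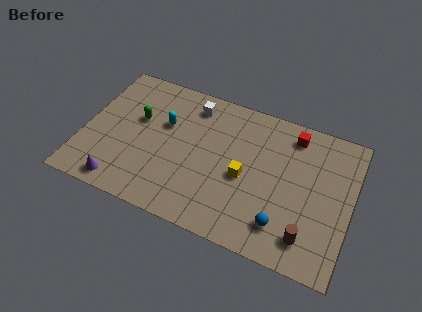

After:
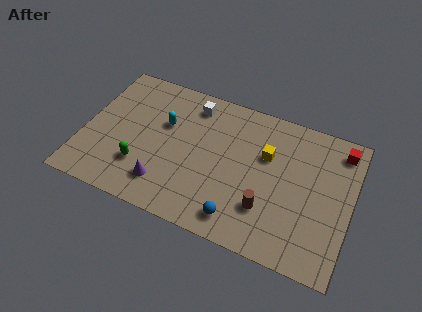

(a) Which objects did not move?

the white cube and the cyan capsule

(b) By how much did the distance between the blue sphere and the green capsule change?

-3.3

The distance was about 8.7 in the first image and 5.4 in the second, so they moved 3.3 units closer together.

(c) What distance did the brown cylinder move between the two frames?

2.3

The brown cylinder moved from about (12.0, 1.6) to (9.8, 2.4), a distance of √(2.2² + 0.8²) ≈ 2.3.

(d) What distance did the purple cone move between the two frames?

2.3

The purple cone was near (2.3, 1.0) before and (4.5, 1.8) after, so it travelled √(2.2² + 0.8²) ≈ 2.3 units.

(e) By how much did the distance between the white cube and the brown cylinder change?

-2.2

The distance was about 8.6 in the first image and 6.4 in the second, so they moved 2.2 units closer together.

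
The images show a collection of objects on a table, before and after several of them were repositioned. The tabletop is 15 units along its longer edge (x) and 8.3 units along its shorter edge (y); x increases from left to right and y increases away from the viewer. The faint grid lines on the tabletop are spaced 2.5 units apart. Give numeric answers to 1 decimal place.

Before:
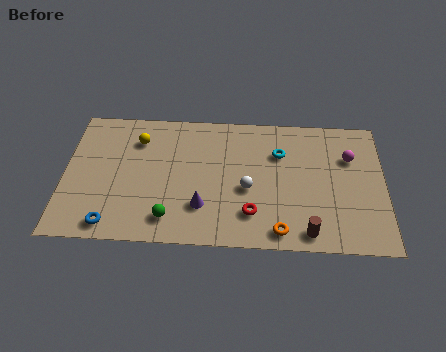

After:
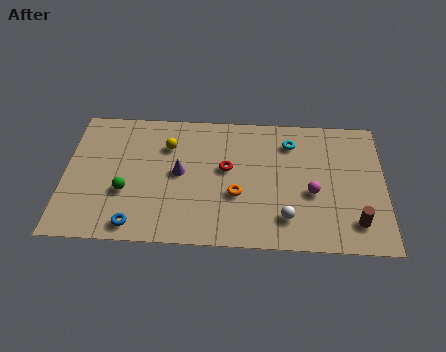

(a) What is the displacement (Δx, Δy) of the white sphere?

(1.8, -1.7)

From the two frames, the white sphere sits at roughly (8.6, 3.5) before and (10.4, 1.8) after.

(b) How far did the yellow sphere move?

1.4

The yellow sphere moved from about (3.4, 6.3) to (4.8, 6.0), a distance of √(1.4² + 0.3²) ≈ 1.4.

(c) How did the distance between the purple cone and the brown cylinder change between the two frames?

+3.5

They were about 5.1 units apart before and 8.6 after — 3.5 units further apart.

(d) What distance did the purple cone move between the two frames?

2.3

From (6.5, 2.3) to (5.4, 4.3), the purple cone covered √(1.1² + 2.0²) ≈ 2.3 units.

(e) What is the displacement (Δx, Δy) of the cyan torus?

(0.5, 0.7)

From the two frames, the cyan torus sits at roughly (10.1, 5.8) before and (10.6, 6.5) after.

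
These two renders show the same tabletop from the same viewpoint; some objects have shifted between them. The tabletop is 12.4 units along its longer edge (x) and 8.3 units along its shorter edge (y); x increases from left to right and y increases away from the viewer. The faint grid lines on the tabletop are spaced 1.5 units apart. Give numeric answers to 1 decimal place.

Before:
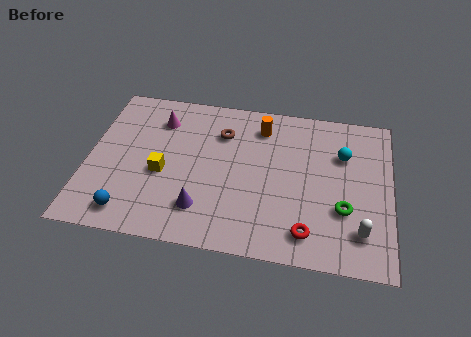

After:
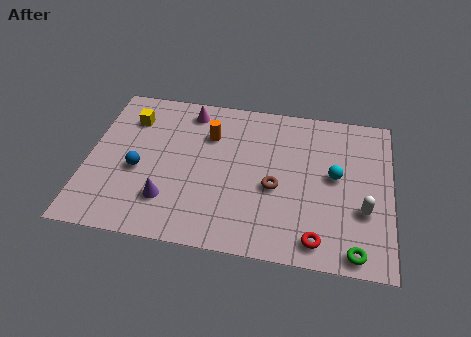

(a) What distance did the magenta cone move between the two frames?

1.4

The magenta cone was near (2.8, 6.4) before and (4.0, 7.1) after, so it travelled √(1.2² + 0.7²) ≈ 1.4 units.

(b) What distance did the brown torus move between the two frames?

3.5

The brown torus moved from about (5.4, 6.1) to (7.7, 3.5), a distance of √(2.3² + 2.6²) ≈ 3.5.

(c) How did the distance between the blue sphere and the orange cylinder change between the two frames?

-3.8

The distance was about 7.5 in the first image and 3.7 in the second, so they moved 3.8 units closer together.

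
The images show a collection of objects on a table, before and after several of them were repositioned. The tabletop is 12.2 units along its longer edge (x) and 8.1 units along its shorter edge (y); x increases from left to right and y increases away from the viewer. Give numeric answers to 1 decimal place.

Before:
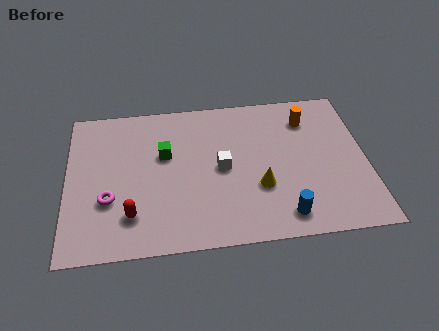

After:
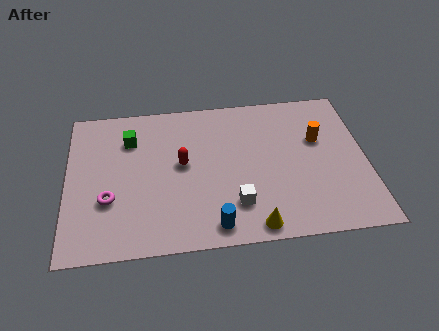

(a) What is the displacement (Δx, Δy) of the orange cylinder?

(0.4, -1.2)

From the two frames, the orange cylinder sits at roughly (9.9, 6.3) before and (10.3, 5.1) after.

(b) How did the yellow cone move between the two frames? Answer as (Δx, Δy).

(-0.3, -2.0)

From the two frames, the yellow cone sits at roughly (7.8, 2.8) before and (7.5, 0.8) after.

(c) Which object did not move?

the magenta torus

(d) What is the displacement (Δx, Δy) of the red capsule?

(2.1, 2.5)

The red capsule started near (2.6, 1.9) and ended near (4.7, 4.4).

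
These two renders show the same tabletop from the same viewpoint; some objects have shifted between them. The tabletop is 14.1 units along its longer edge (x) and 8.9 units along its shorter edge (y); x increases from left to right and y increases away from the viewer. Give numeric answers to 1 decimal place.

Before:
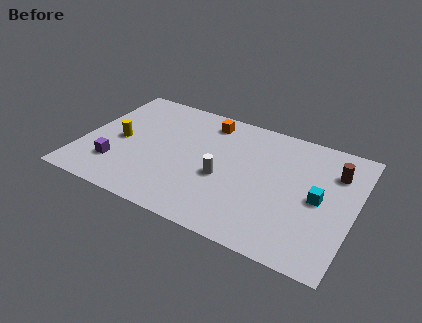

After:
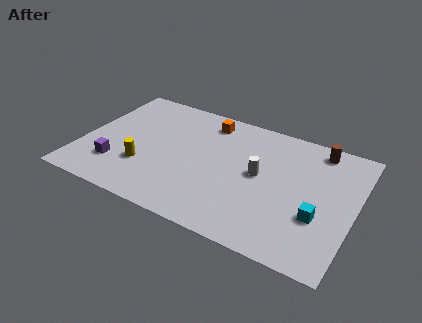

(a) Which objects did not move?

the purple cube and the orange cube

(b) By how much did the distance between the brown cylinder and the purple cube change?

-0.4

Before: roughly 11.7 units apart; after: 11.3. That's 0.4 units closer together.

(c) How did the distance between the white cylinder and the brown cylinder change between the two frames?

-2.1

Before: roughly 6.2 units apart; after: 4.1. That's 2.1 units closer together.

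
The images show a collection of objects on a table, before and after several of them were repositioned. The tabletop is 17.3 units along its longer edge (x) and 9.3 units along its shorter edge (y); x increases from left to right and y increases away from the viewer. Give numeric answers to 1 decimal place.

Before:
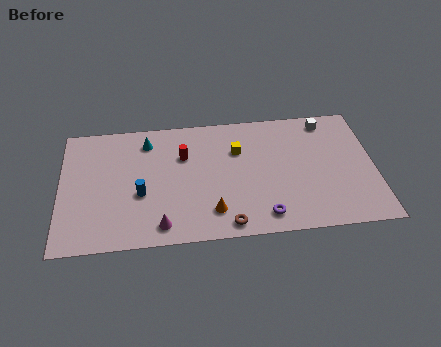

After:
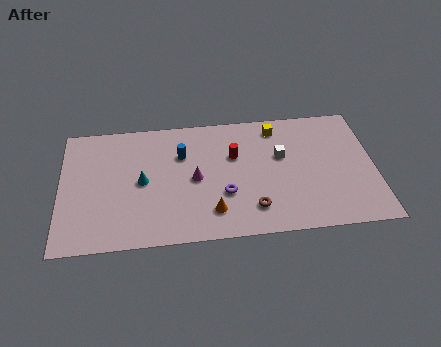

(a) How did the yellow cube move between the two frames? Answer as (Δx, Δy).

(2.2, 1.5)

From the two frames, the yellow cube sits at roughly (9.8, 6.4) before and (12.0, 7.9) after.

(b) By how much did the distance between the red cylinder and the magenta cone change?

-2.5

The distance was about 5.2 in the first image and 2.7 in the second, so they moved 2.5 units closer together.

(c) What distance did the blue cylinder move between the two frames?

3.5

From (4.4, 3.7) to (6.7, 6.4), the blue cylinder covered √(2.3² + 2.7²) ≈ 3.5 units.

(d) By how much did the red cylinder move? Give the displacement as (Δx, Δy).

(2.8, -0.3)

The red cylinder was at about (6.8, 6.3) and moved to about (9.6, 6.0).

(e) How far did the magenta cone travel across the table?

3.7

The magenta cone moved from about (5.5, 1.3) to (7.4, 4.5), a distance of √(1.9² + 3.2²) ≈ 3.7.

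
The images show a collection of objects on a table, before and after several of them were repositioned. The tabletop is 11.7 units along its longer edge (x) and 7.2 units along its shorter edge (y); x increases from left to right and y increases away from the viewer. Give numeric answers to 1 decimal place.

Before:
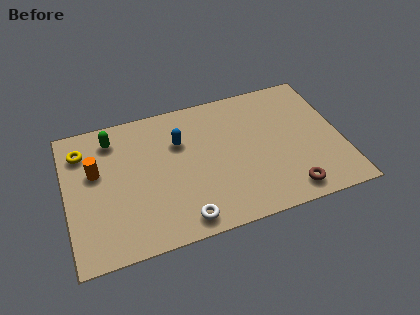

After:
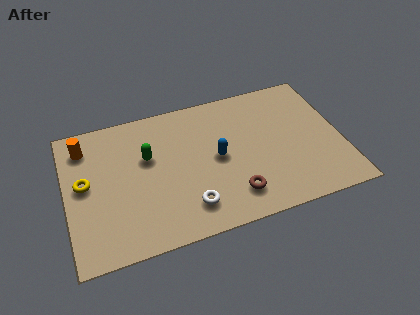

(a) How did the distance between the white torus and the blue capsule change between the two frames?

-1.5

The distance was about 4.0 in the first image and 2.5 in the second, so they moved 1.5 units closer together.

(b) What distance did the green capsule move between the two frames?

2.0

From (2.1, 5.9) to (3.5, 4.5), the green capsule covered √(1.4² + 1.4²) ≈ 2.0 units.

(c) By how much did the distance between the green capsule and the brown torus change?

-4.1

They were about 8.6 units apart before and 4.5 after — 4.1 units closer together.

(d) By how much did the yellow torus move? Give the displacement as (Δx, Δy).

(0.0, -1.7)

The yellow torus started near (0.8, 5.6) and ended near (0.8, 3.9).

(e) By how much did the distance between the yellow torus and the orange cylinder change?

+0.6

Before: roughly 1.3 units apart; after: 1.9. That's 0.6 units further apart.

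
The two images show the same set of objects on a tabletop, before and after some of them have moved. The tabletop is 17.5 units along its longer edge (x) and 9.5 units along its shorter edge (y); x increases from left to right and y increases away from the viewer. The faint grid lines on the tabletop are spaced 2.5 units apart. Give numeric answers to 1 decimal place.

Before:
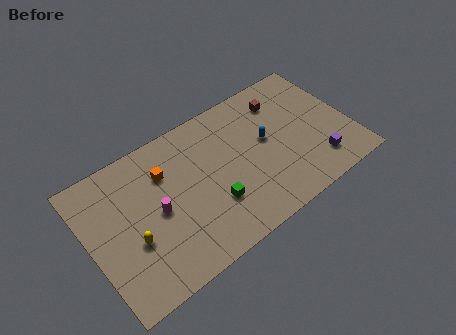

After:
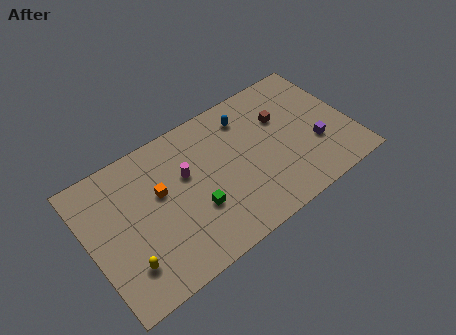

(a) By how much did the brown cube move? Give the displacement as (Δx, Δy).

(-0.3, -1.2)

From the two frames, the brown cube sits at roughly (13.5, 7.5) before and (13.2, 6.3) after.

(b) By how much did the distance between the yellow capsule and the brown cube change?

+0.3

The distance was about 11.6 in the first image and 11.9 in the second, so they moved 0.3 units further apart.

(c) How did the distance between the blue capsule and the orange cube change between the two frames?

-0.4

Before: roughly 6.9 units apart; after: 6.5. That's 0.4 units closer together.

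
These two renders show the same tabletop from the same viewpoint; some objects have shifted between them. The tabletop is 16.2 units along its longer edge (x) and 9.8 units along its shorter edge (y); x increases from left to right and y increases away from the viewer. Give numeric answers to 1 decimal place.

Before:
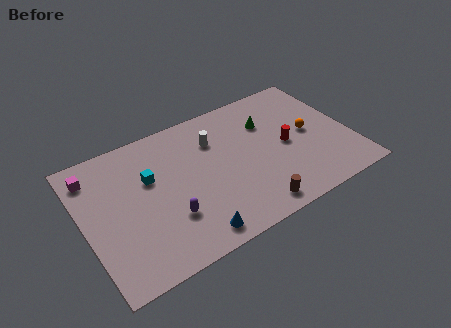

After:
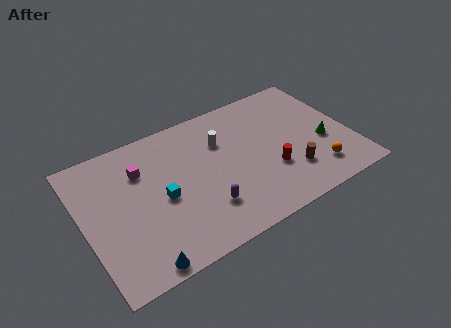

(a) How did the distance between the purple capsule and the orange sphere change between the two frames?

-2.4

Before: roughly 9.2 units apart; after: 6.8. That's 2.4 units closer together.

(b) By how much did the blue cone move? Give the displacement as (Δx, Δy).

(-3.2, -0.4)

The blue cone started near (5.9, 1.2) and ended near (2.7, 0.8).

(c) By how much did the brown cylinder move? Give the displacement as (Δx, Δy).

(2.6, 1.4)

From the two frames, the brown cylinder sits at roughly (9.6, 1.2) before and (12.2, 2.6) after.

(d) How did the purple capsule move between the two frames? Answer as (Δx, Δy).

(2.1, -0.4)

From the two frames, the purple capsule sits at roughly (4.8, 3.0) before and (6.9, 2.6) after.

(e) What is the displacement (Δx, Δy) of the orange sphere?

(-0.1, -3.0)

The orange sphere started near (13.8, 5.0) and ended near (13.7, 2.0).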